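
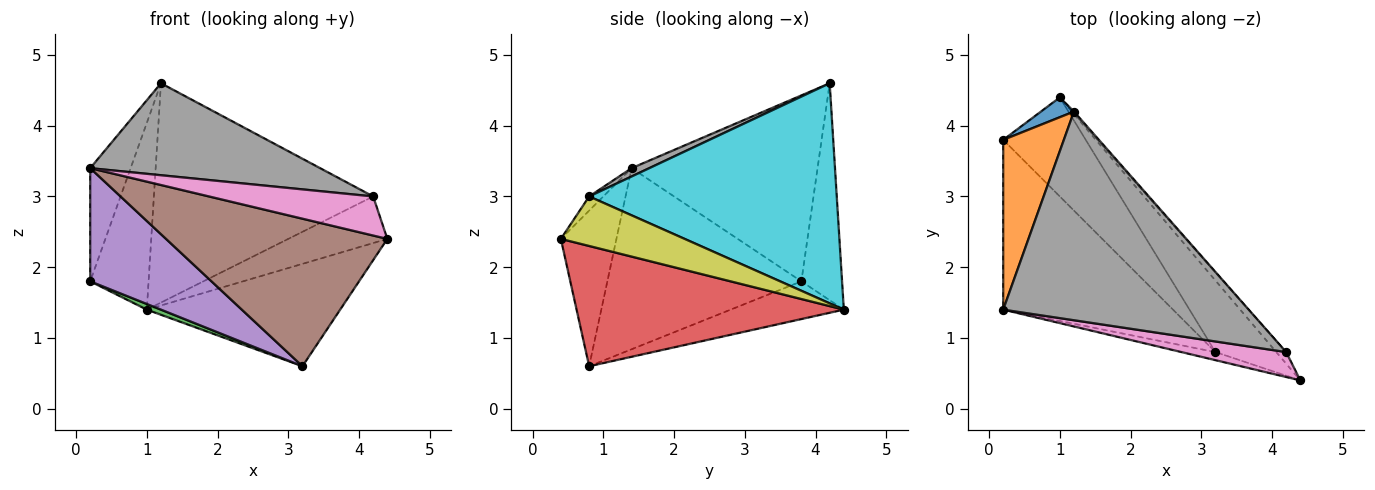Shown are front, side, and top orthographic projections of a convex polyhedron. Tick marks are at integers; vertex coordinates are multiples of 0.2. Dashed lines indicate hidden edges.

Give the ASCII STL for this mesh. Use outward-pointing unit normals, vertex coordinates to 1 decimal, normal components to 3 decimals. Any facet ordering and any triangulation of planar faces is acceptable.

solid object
 facet normal -0.570 0.817 0.087
  outer loop
   vertex 1.2 4.2 4.6
   vertex 1.0 4.4 1.4
   vertex 0.2 3.8 1.8
  endloop
 endfacet
 facet normal -0.931 0.202 0.304
  outer loop
   vertex 0.2 1.4 3.4
   vertex 1.2 4.2 4.6
   vertex 0.2 3.8 1.8
  endloop
 endfacet
 facet normal -0.415 -0.052 -0.908
  outer loop
   vertex 3.2 0.8 0.6
   vertex 0.2 3.8 1.8
   vertex 1.0 4.4 1.4
  endloop
 endfacet
 facet normal 0.750 0.542 -0.379
  outer loop
   vertex 3.2 0.8 0.6
   vertex 1.0 4.4 1.4
   vertex 4.4 0.4 2.4
  endloop
 endfacet
 facet normal -0.664 -0.415 -0.622
  outer loop
   vertex 3.2 0.8 0.6
   vertex 0.2 1.4 3.4
   vertex 0.2 3.8 1.8
  endloop
 endfacet
 facet normal -0.243 -0.969 -0.053
  outer loop
   vertex 3.2 0.8 0.6
   vertex 4.4 0.4 2.4
   vertex 0.2 1.4 3.4
  endloop
 endfacet
 facet normal -0.072 -0.841 0.536
  outer loop
   vertex 4.2 0.8 3.0
   vertex 0.2 1.4 3.4
   vertex 4.4 0.4 2.4
  endloop
 endfacet
 facet normal 0.031 -0.403 0.915
  outer loop
   vertex 4.2 0.8 3.0
   vertex 1.2 4.2 4.6
   vertex 0.2 1.4 3.4
  endloop
 endfacet
 facet normal 0.772 0.617 -0.154
  outer loop
   vertex 4.2 0.8 3.0
   vertex 4.4 0.4 2.4
   vertex 1.0 4.4 1.4
  endloop
 endfacet
 facet normal 0.749 0.663 -0.005
  outer loop
   vertex 4.2 0.8 3.0
   vertex 1.0 4.4 1.4
   vertex 1.2 4.2 4.6
  endloop
 endfacet
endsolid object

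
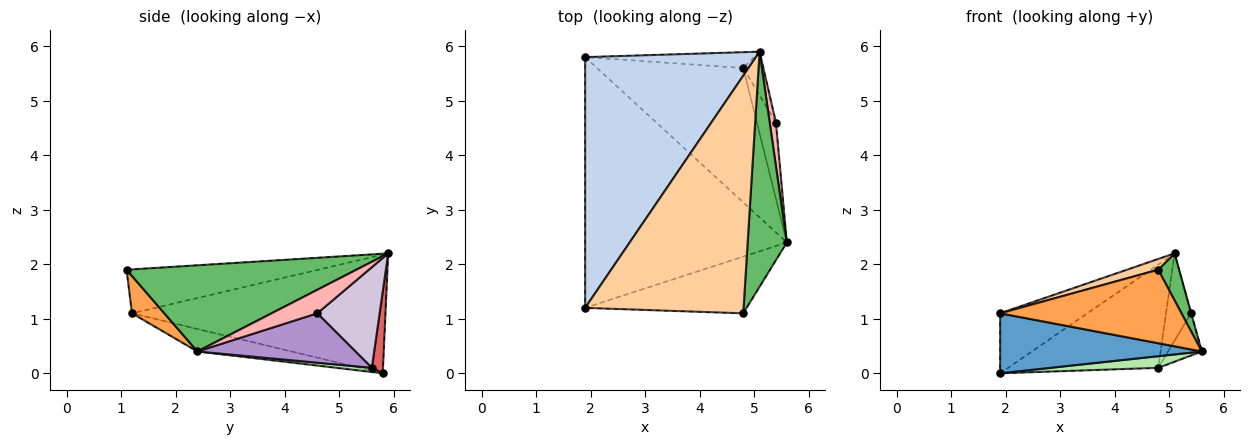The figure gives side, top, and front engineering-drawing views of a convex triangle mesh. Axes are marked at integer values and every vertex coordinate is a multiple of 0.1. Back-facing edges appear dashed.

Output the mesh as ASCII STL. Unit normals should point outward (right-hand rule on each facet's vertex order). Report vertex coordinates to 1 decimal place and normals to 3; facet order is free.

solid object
 facet normal -0.108 -0.231 -0.967
  outer loop
   vertex 1.9 5.8 0.0
   vertex 5.6 2.4 0.4
   vertex 1.9 1.2 1.1
  endloop
 endfacet
 facet normal -0.560 0.193 0.806
  outer loop
   vertex 5.1 5.9 2.2
   vertex 1.9 5.8 0.0
   vertex 1.9 1.2 1.1
  endloop
 endfacet
 facet normal 0.140 -0.784 -0.605
  outer loop
   vertex 4.8 1.1 1.9
   vertex 1.9 1.2 1.1
   vertex 5.6 2.4 0.4
  endloop
 endfacet
 facet normal -0.267 -0.043 0.963
  outer loop
   vertex 4.8 1.1 1.9
   vertex 5.1 5.9 2.2
   vertex 1.9 1.2 1.1
  endloop
 endfacet
 facet normal 0.907 -0.082 0.412
  outer loop
   vertex 4.8 1.1 1.9
   vertex 5.6 2.4 0.4
   vertex 5.1 5.9 2.2
  endloop
 endfacet
 facet normal 0.028 -0.086 -0.996
  outer loop
   vertex 4.8 5.6 0.1
   vertex 5.6 2.4 0.4
   vertex 1.9 5.8 0.0
  endloop
 endfacet
 facet normal 0.073 0.986 -0.151
  outer loop
   vertex 4.8 5.6 0.1
   vertex 1.9 5.8 0.0
   vertex 5.1 5.9 2.2
  endloop
 endfacet
 facet normal 0.967 0.006 0.256
  outer loop
   vertex 5.4 4.6 1.1
   vertex 5.1 5.9 2.2
   vertex 5.6 2.4 0.4
  endloop
 endfacet
 facet normal 0.915 0.196 -0.353
  outer loop
   vertex 5.4 4.6 1.1
   vertex 5.6 2.4 0.4
   vertex 4.8 5.6 0.1
  endloop
 endfacet
 facet normal 0.913 0.365 -0.183
  outer loop
   vertex 5.4 4.6 1.1
   vertex 4.8 5.6 0.1
   vertex 5.1 5.9 2.2
  endloop
 endfacet
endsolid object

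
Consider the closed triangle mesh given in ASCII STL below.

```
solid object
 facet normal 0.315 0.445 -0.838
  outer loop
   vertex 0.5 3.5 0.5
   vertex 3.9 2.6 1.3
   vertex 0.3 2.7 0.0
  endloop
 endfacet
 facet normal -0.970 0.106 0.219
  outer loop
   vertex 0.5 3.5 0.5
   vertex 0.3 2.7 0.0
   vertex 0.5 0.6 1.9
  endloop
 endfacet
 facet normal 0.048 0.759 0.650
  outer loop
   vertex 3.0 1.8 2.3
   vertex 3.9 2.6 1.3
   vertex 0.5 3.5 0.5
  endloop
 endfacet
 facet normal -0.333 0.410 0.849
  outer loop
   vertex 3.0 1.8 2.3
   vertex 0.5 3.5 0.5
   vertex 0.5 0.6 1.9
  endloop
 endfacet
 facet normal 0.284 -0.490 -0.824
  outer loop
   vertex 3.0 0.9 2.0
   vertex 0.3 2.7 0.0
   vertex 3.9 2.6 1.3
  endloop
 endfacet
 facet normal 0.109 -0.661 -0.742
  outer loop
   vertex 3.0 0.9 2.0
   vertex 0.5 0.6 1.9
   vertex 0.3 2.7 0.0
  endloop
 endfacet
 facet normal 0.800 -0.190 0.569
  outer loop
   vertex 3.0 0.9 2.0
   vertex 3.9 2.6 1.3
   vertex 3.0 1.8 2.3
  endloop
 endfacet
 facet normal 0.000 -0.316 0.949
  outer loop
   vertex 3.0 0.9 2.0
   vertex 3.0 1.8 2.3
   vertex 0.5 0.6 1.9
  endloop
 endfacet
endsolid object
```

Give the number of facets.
8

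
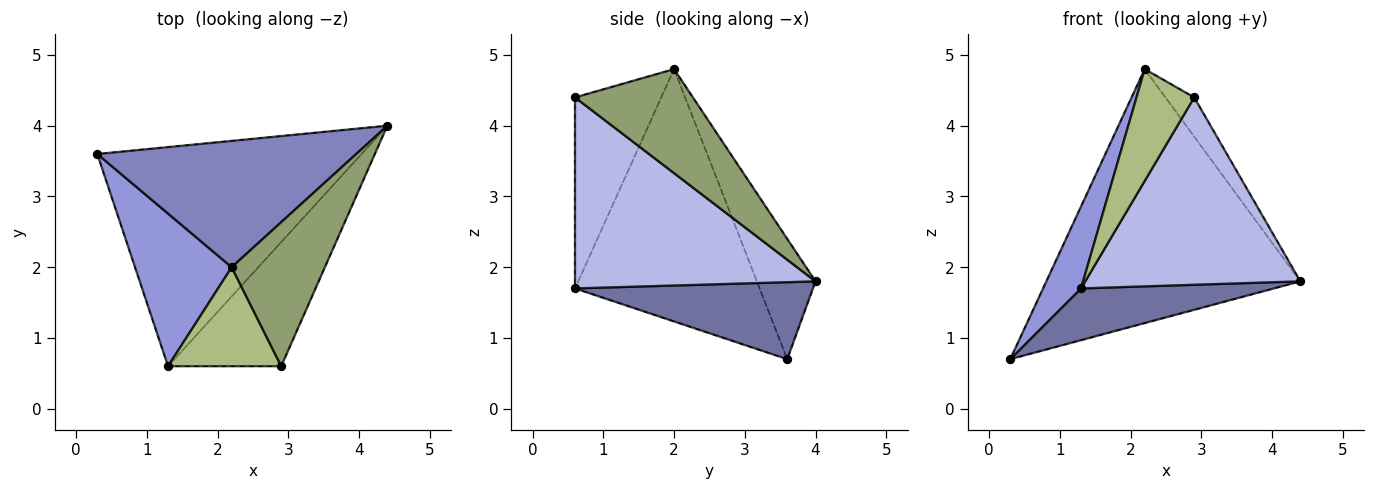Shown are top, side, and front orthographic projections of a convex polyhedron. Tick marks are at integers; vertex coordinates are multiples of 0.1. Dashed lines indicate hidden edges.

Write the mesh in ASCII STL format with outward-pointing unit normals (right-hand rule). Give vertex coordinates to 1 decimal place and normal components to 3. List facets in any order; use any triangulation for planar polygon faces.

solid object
 facet normal 0.273 -0.221 -0.936
  outer loop
   vertex 1.3 0.6 1.7
   vertex 0.3 3.6 0.7
   vertex 4.4 4.0 1.8
  endloop
 endfacet
 facet normal -0.203 0.877 0.436
  outer loop
   vertex 2.2 2.0 4.8
   vertex 4.4 4.0 1.8
   vertex 0.3 3.6 0.7
  endloop
 endfacet
 facet normal -0.917 -0.189 0.351
  outer loop
   vertex 2.2 2.0 4.8
   vertex 0.3 3.6 0.7
   vertex 1.3 0.6 1.7
  endloop
 endfacet
 facet normal 0.682 -0.610 -0.404
  outer loop
   vertex 2.9 0.6 4.4
   vertex 1.3 0.6 1.7
   vertex 4.4 4.0 1.8
  endloop
 endfacet
 facet normal 0.733 0.179 0.657
  outer loop
   vertex 2.9 0.6 4.4
   vertex 4.4 4.0 1.8
   vertex 2.2 2.0 4.8
  endloop
 endfacet
 facet normal -0.746 -0.499 0.442
  outer loop
   vertex 2.9 0.6 4.4
   vertex 2.2 2.0 4.8
   vertex 1.3 0.6 1.7
  endloop
 endfacet
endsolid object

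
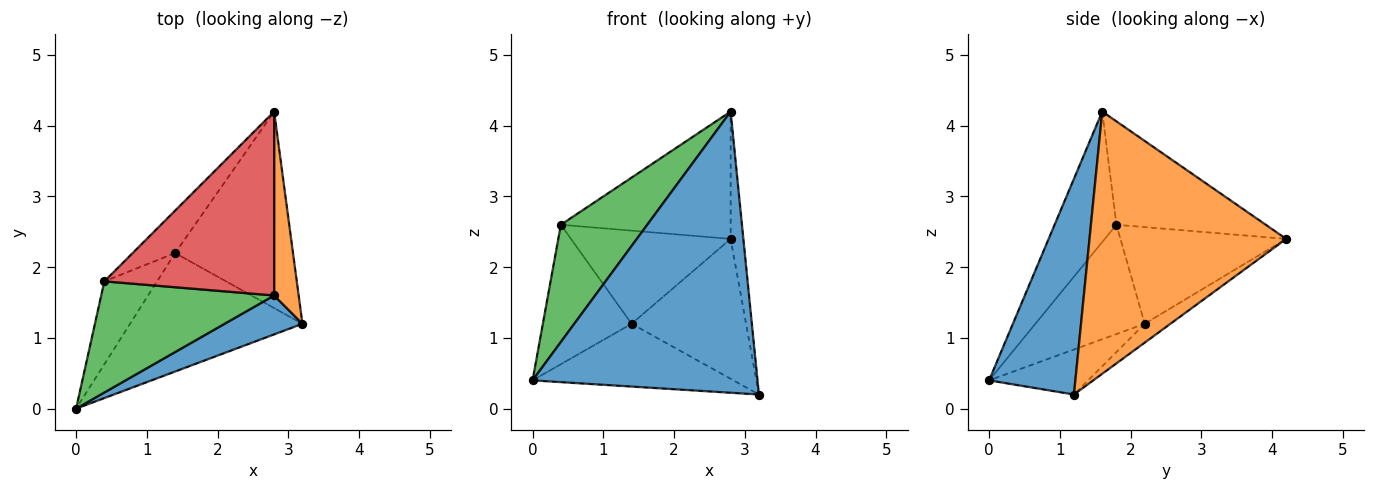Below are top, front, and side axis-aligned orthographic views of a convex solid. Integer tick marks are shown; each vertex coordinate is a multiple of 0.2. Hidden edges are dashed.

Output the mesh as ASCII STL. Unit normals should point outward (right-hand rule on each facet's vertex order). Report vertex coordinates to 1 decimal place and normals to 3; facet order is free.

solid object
 facet normal 0.355 -0.926 0.128
  outer loop
   vertex 2.8 1.6 4.2
   vertex 0.0 0.0 0.4
   vertex 3.2 1.2 0.2
  endloop
 endfacet
 facet normal 0.994 0.064 0.093
  outer loop
   vertex 2.8 1.6 4.2
   vertex 3.2 1.2 0.2
   vertex 2.8 4.2 2.4
  endloop
 endfacet
 facet normal -0.461 -0.644 0.611
  outer loop
   vertex 0.4 1.8 2.6
   vertex 0.0 0.0 0.4
   vertex 2.8 1.6 4.2
  endloop
 endfacet
 facet normal -0.448 0.509 0.735
  outer loop
   vertex 0.4 1.8 2.6
   vertex 2.8 1.6 4.2
   vertex 2.8 4.2 2.4
  endloop
 endfacet
 facet normal -0.225 0.456 -0.861
  outer loop
   vertex 1.4 2.2 1.2
   vertex 3.2 1.2 0.2
   vertex 0.0 0.0 0.4
  endloop
 endfacet
 facet normal -0.129 0.575 -0.808
  outer loop
   vertex 1.4 2.2 1.2
   vertex 2.8 4.2 2.4
   vertex 3.2 1.2 0.2
  endloop
 endfacet
 facet normal -0.727 0.590 -0.351
  outer loop
   vertex 1.4 2.2 1.2
   vertex 0.0 0.0 0.4
   vertex 0.4 1.8 2.6
  endloop
 endfacet
 facet normal -0.687 0.662 -0.301
  outer loop
   vertex 1.4 2.2 1.2
   vertex 0.4 1.8 2.6
   vertex 2.8 4.2 2.4
  endloop
 endfacet
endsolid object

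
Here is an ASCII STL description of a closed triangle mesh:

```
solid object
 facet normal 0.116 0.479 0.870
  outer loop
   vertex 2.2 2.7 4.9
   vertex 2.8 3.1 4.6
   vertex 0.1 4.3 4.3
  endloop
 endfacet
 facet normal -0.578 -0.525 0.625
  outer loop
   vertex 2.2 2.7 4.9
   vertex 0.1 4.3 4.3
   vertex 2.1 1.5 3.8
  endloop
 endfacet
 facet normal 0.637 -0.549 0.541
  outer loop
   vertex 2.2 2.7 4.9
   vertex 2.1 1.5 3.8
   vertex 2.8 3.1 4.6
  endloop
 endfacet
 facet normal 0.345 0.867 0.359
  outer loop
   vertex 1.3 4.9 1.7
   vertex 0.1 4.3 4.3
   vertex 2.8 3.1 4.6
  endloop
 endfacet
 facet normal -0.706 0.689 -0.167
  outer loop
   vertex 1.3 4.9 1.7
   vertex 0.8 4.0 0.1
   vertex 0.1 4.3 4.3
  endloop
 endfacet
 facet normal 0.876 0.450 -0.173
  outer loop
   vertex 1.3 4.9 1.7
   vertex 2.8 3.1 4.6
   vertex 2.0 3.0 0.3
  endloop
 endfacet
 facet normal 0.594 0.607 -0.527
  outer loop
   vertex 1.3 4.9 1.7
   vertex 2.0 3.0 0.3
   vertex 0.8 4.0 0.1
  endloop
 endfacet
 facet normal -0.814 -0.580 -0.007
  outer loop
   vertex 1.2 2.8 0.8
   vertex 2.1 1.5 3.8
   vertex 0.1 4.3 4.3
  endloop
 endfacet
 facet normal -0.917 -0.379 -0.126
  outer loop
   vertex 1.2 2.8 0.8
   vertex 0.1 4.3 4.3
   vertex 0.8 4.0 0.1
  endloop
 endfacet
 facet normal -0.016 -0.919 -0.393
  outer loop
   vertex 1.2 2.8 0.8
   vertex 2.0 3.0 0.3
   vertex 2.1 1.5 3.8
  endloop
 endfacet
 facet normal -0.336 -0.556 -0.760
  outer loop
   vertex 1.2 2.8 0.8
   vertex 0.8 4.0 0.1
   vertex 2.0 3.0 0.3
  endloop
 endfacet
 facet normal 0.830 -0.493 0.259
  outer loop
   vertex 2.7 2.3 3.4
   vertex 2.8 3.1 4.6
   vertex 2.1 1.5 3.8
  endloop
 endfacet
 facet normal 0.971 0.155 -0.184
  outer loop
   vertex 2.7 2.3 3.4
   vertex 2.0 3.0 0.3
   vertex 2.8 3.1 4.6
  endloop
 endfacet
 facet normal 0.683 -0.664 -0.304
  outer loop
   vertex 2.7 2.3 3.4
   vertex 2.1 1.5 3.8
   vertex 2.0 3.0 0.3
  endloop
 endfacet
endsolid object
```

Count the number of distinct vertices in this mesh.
9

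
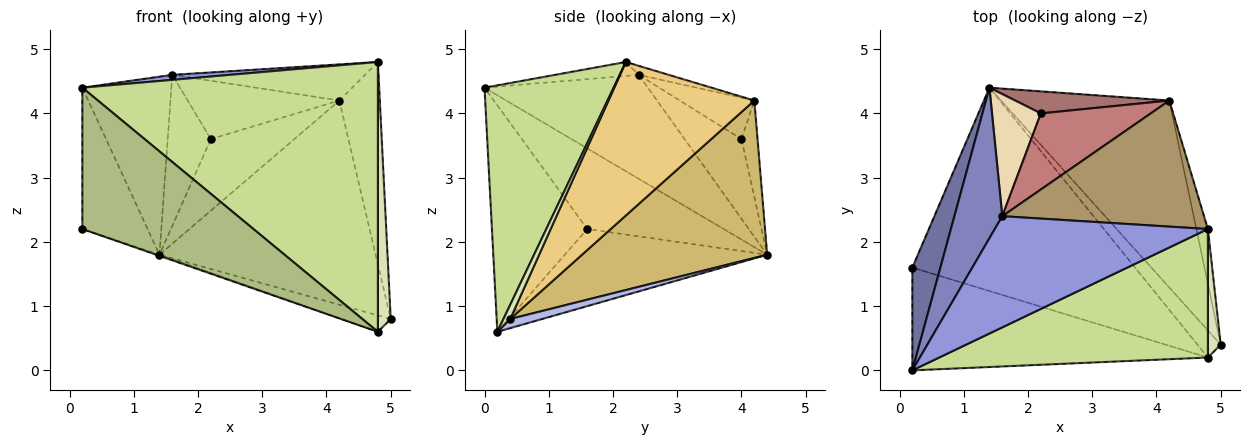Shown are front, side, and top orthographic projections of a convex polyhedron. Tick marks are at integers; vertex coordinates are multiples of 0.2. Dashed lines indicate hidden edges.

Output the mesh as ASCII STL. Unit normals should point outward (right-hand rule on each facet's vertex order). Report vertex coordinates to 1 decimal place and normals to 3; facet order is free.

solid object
 facet normal -0.861 0.412 0.299
  outer loop
   vertex 0.2 1.6 2.2
   vertex 0.2 0.0 4.4
   vertex 1.4 4.4 1.8
  endloop
 endfacet
 facet normal -0.814 0.444 0.375
  outer loop
   vertex 1.6 2.4 4.6
   vertex 1.4 4.4 1.8
   vertex 0.2 0.0 4.4
  endloop
 endfacet
 facet normal -0.065 -0.045 0.997
  outer loop
   vertex 1.6 2.4 4.6
   vertex 0.2 0.0 4.4
   vertex 4.8 2.2 4.8
  endloop
 endfacet
 facet normal 0.320 0.491 -0.811
  outer loop
   vertex 4.8 0.2 0.6
   vertex 1.4 4.4 1.8
   vertex 5.0 0.4 0.8
  endloop
 endfacet
 facet normal -0.327 0.005 -0.945
  outer loop
   vertex 4.8 0.2 0.6
   vertex 0.2 1.6 2.2
   vertex 1.4 4.4 1.8
  endloop
 endfacet
 facet normal -0.411 -0.737 -0.536
  outer loop
   vertex 4.8 0.2 0.6
   vertex 0.2 0.0 4.4
   vertex 0.2 1.6 2.2
  endloop
 endfacet
 facet normal 0.367 -0.840 0.400
  outer loop
   vertex 4.8 0.2 0.6
   vertex 4.8 2.2 4.8
   vertex 0.2 0.0 4.4
  endloop
 endfacet
 facet normal 0.428 -0.816 0.389
  outer loop
   vertex 4.8 0.2 0.6
   vertex 5.0 0.4 0.8
   vertex 4.8 2.2 4.8
  endloop
 endfacet
 facet normal -0.043 0.275 0.960
  outer loop
   vertex 4.2 4.2 4.2
   vertex 1.6 2.4 4.6
   vertex 4.8 2.2 4.8
  endloop
 endfacet
 facet normal 0.534 0.623 -0.571
  outer loop
   vertex 4.2 4.2 4.2
   vertex 5.0 0.4 0.8
   vertex 1.4 4.4 1.8
  endloop
 endfacet
 facet normal 0.961 0.267 -0.072
  outer loop
   vertex 4.2 4.2 4.2
   vertex 4.8 2.2 4.8
   vertex 5.0 0.4 0.8
  endloop
 endfacet
 facet normal -0.716 0.543 0.439
  outer loop
   vertex 2.2 4.0 3.6
   vertex 1.4 4.4 1.8
   vertex 1.6 2.4 4.6
  endloop
 endfacet
 facet normal -0.181 0.940 0.289
  outer loop
   vertex 2.2 4.0 3.6
   vertex 4.2 4.2 4.2
   vertex 1.4 4.4 1.8
  endloop
 endfacet
 facet normal -0.286 0.583 0.761
  outer loop
   vertex 2.2 4.0 3.6
   vertex 1.6 2.4 4.6
   vertex 4.2 4.2 4.2
  endloop
 endfacet
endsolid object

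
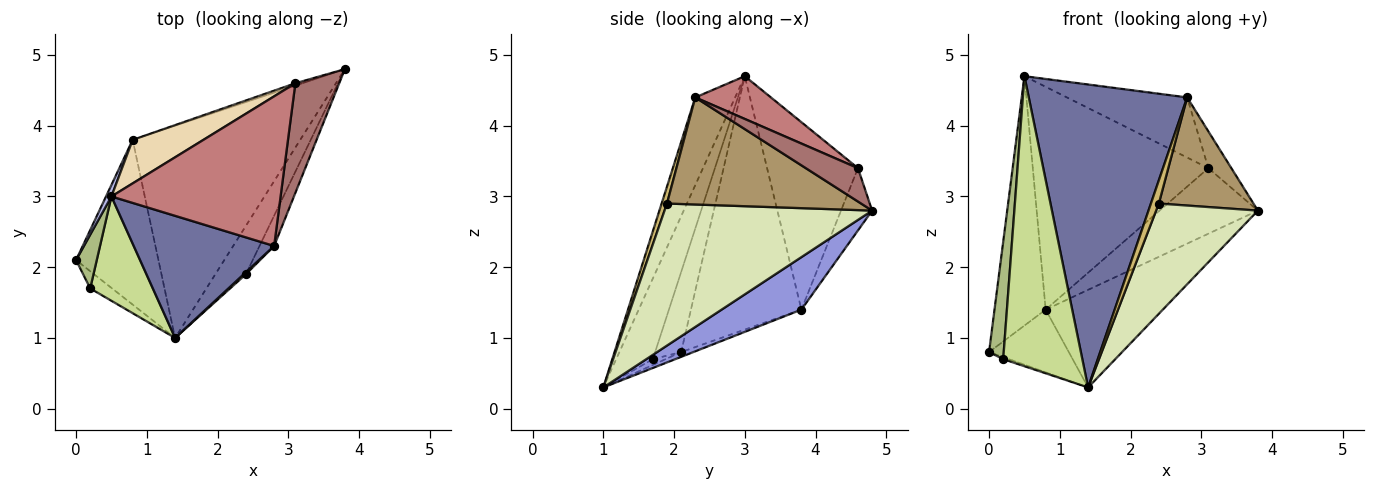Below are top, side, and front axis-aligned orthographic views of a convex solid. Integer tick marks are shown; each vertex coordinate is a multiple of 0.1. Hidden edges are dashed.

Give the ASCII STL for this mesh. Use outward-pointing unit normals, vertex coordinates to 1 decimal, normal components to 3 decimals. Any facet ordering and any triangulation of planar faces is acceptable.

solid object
 facet normal -0.227 -0.903 0.364
  outer loop
   vertex 2.8 2.3 4.4
   vertex 0.5 3.0 4.7
   vertex 1.4 1.0 0.3
  endloop
 endfacet
 facet normal -0.054 0.355 -0.933
  outer loop
   vertex 0.8 3.8 1.4
   vertex 1.4 1.0 0.3
   vertex 0.0 2.1 0.8
  endloop
 endfacet
 facet normal 0.274 0.402 -0.874
  outer loop
   vertex 0.8 3.8 1.4
   vertex 3.8 4.8 2.8
   vertex 1.4 1.0 0.3
  endloop
 endfacet
 facet normal -0.907 0.420 0.019
  outer loop
   vertex 0.8 3.8 1.4
   vertex 0.0 2.1 0.8
   vertex 0.5 3.0 4.7
  endloop
 endfacet
 facet normal -0.254 0.113 -0.961
  outer loop
   vertex 0.2 1.7 0.7
   vertex 0.0 2.1 0.8
   vertex 1.4 1.0 0.3
  endloop
 endfacet
 facet normal -0.850 -0.480 0.220
  outer loop
   vertex 0.2 1.7 0.7
   vertex 0.5 3.0 4.7
   vertex 0.0 2.1 0.8
  endloop
 endfacet
 facet normal -0.400 -0.863 0.310
  outer loop
   vertex 0.2 1.7 0.7
   vertex 1.4 1.0 0.3
   vertex 0.5 3.0 4.7
  endloop
 endfacet
 facet normal 0.882 -0.432 -0.190
  outer loop
   vertex 2.4 1.9 2.9
   vertex 1.4 1.0 0.3
   vertex 3.8 4.8 2.8
  endloop
 endfacet
 facet normal 0.892 -0.435 -0.122
  outer loop
   vertex 2.4 1.9 2.9
   vertex 3.8 4.8 2.8
   vertex 2.8 2.3 4.4
  endloop
 endfacet
 facet normal 0.557 -0.827 0.072
  outer loop
   vertex 2.4 1.9 2.9
   vertex 2.8 2.3 4.4
   vertex 1.4 1.0 0.3
  endloop
 endfacet
 facet normal -0.302 0.953 -0.034
  outer loop
   vertex 3.1 4.6 3.4
   vertex 3.8 4.8 2.8
   vertex 0.8 3.8 1.4
  endloop
 endfacet
 facet normal -0.453 0.875 0.171
  outer loop
   vertex 3.1 4.6 3.4
   vertex 0.8 3.8 1.4
   vertex 0.5 3.0 4.7
  endloop
 endfacet
 facet normal 0.585 0.258 0.769
  outer loop
   vertex 3.1 4.6 3.4
   vertex 2.8 2.3 4.4
   vertex 3.8 4.8 2.8
  endloop
 endfacet
 facet normal 0.228 0.363 0.903
  outer loop
   vertex 3.1 4.6 3.4
   vertex 0.5 3.0 4.7
   vertex 2.8 2.3 4.4
  endloop
 endfacet
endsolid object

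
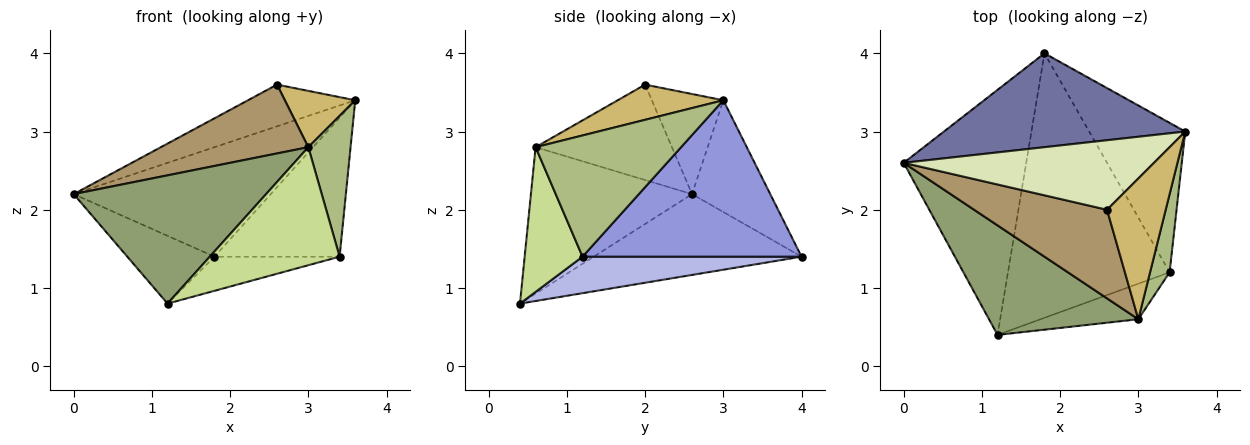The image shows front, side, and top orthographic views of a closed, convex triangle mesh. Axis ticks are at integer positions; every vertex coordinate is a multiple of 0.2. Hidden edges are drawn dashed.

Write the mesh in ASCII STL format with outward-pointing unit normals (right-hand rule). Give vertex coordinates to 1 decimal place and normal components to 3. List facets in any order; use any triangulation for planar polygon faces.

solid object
 facet normal -0.288 0.727 0.623
  outer loop
   vertex 1.8 4.0 1.4
   vertex 0.0 2.6 2.2
   vertex 3.6 3.0 3.4
  endloop
 endfacet
 facet normal -0.536 0.225 -0.813
  outer loop
   vertex 1.8 4.0 1.4
   vertex 1.2 0.4 0.8
   vertex 0.0 2.6 2.2
  endloop
 endfacet
 facet normal 0.766 0.438 -0.471
  outer loop
   vertex 3.4 1.2 1.4
   vertex 1.8 4.0 1.4
   vertex 3.6 3.0 3.4
  endloop
 endfacet
 facet normal 0.219 0.125 -0.968
  outer loop
   vertex 3.4 1.2 1.4
   vertex 1.2 0.4 0.8
   vertex 1.8 4.0 1.4
  endloop
 endfacet
 facet normal -0.537 -0.642 0.548
  outer loop
   vertex 3.0 0.6 2.8
   vertex 0.0 2.6 2.2
   vertex 1.2 0.4 0.8
  endloop
 endfacet
 facet normal 0.949 -0.276 0.153
  outer loop
   vertex 3.0 0.6 2.8
   vertex 3.4 1.2 1.4
   vertex 3.6 3.0 3.4
  endloop
 endfacet
 facet normal 0.393 -0.881 -0.265
  outer loop
   vertex 3.0 0.6 2.8
   vertex 1.2 0.4 0.8
   vertex 3.4 1.2 1.4
  endloop
 endfacet
 facet normal -0.324 0.487 0.811
  outer loop
   vertex 2.6 2.0 3.6
   vertex 3.6 3.0 3.4
   vertex 0.0 2.6 2.2
  endloop
 endfacet
 facet normal -0.493 -0.534 0.687
  outer loop
   vertex 2.6 2.0 3.6
   vertex 0.0 2.6 2.2
   vertex 3.0 0.6 2.8
  endloop
 endfacet
 facet normal 0.487 -0.324 0.811
  outer loop
   vertex 2.6 2.0 3.6
   vertex 3.0 0.6 2.8
   vertex 3.6 3.0 3.4
  endloop
 endfacet
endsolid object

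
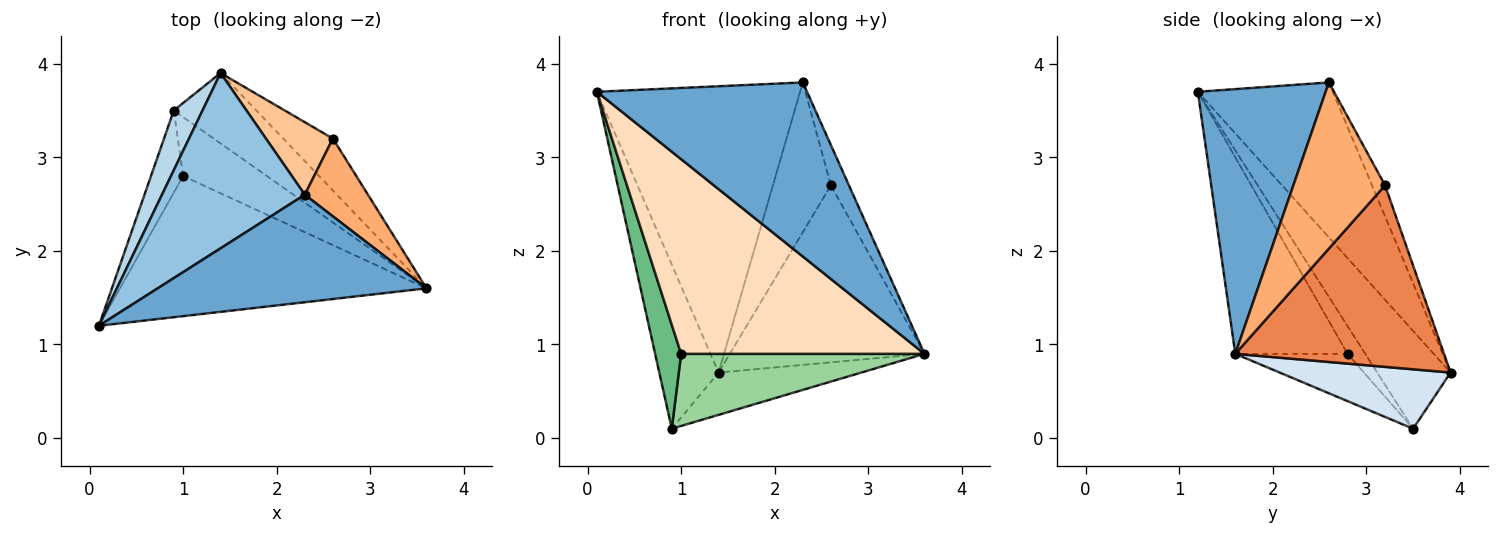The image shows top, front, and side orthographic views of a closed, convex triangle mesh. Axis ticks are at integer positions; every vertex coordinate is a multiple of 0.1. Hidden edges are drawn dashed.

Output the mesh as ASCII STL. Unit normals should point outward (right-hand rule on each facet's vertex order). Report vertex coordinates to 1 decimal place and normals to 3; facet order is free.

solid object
 facet normal 0.460 -0.756 0.467
  outer loop
   vertex 2.3 2.6 3.8
   vertex 0.1 1.2 3.7
   vertex 3.6 1.6 0.9
  endloop
 endfacet
 facet normal -0.493 0.742 0.454
  outer loop
   vertex 2.3 2.6 3.8
   vertex 1.4 3.9 0.7
   vertex 0.1 1.2 3.7
  endloop
 endfacet
 facet normal -0.758 0.613 0.223
  outer loop
   vertex 0.9 3.5 0.1
   vertex 0.1 1.2 3.7
   vertex 1.4 3.9 0.7
  endloop
 endfacet
 facet normal 0.525 0.438 -0.730
  outer loop
   vertex 0.9 3.5 0.1
   vertex 1.4 3.9 0.7
   vertex 3.6 1.6 0.9
  endloop
 endfacet
 facet normal 0.717 0.669 -0.196
  outer loop
   vertex 2.6 3.2 2.7
   vertex 3.6 1.6 0.9
   vertex 1.4 3.9 0.7
  endloop
 endfacet
 facet normal 0.919 0.181 0.350
  outer loop
   vertex 2.6 3.2 2.7
   vertex 2.3 2.6 3.8
   vertex 3.6 1.6 0.9
  endloop
 endfacet
 facet normal -0.198 0.882 0.427
  outer loop
   vertex 2.6 3.2 2.7
   vertex 1.4 3.9 0.7
   vertex 2.3 2.6 3.8
  endloop
 endfacet
 facet normal -0.351 -0.760 -0.547
  outer loop
   vertex 1.0 2.8 0.9
   vertex 3.6 1.6 0.9
   vertex 0.1 1.2 3.7
  endloop
 endfacet
 facet normal -0.471 -0.692 -0.547
  outer loop
   vertex 1.0 2.8 0.9
   vertex 0.1 1.2 3.7
   vertex 0.9 3.5 0.1
  endloop
 endfacet
 facet normal -0.337 -0.729 -0.596
  outer loop
   vertex 1.0 2.8 0.9
   vertex 0.9 3.5 0.1
   vertex 3.6 1.6 0.9
  endloop
 endfacet
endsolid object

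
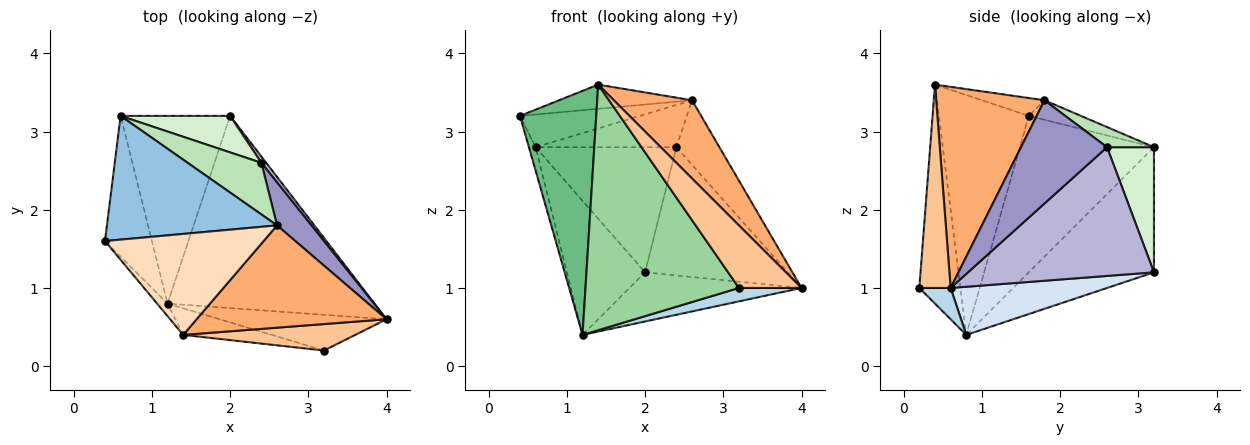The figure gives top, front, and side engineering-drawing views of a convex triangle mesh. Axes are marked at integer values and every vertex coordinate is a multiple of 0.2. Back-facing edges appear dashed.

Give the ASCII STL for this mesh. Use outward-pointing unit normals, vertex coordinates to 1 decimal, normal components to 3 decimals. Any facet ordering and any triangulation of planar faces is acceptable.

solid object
 facet normal -0.957 0.048 -0.287
  outer loop
   vertex 1.2 0.8 0.4
   vertex 0.4 1.6 3.2
   vertex 0.6 3.2 2.8
  endloop
 endfacet
 facet normal -0.110 0.254 0.961
  outer loop
   vertex 2.6 1.8 3.4
   vertex 0.6 3.2 2.8
   vertex 0.4 1.6 3.2
  endloop
 endfacet
 facet normal 0.173 -0.346 -0.922
  outer loop
   vertex 3.2 0.2 1.0
   vertex 1.2 0.8 0.4
   vertex 4.0 0.6 1.0
  endloop
 endfacet
 facet normal 0.220 0.242 -0.945
  outer loop
   vertex 2.0 3.2 1.2
   vertex 4.0 0.6 1.0
   vertex 1.2 0.8 0.4
  endloop
 endfacet
 facet normal -0.681 0.426 -0.596
  outer loop
   vertex 2.0 3.2 1.2
   vertex 1.2 0.8 0.4
   vertex 0.6 3.2 2.8
  endloop
 endfacet
 facet normal 0.644 -0.465 0.608
  outer loop
   vertex 1.4 0.4 3.6
   vertex 4.0 0.6 1.0
   vertex 2.6 1.8 3.4
  endloop
 endfacet
 facet normal 0.418 -0.837 0.354
  outer loop
   vertex 1.4 0.4 3.6
   vertex 3.2 0.2 1.0
   vertex 4.0 0.6 1.0
  endloop
 endfacet
 facet normal -0.109 0.231 0.967
  outer loop
   vertex 1.4 0.4 3.6
   vertex 2.6 1.8 3.4
   vertex 0.4 1.6 3.2
  endloop
 endfacet
 facet normal -0.762 -0.646 -0.033
  outer loop
   vertex 1.4 0.4 3.6
   vertex 0.4 1.6 3.2
   vertex 1.2 0.8 0.4
  endloop
 endfacet
 facet normal -0.257 -0.961 -0.104
  outer loop
   vertex 1.4 0.4 3.6
   vertex 1.2 0.8 0.4
   vertex 3.2 0.2 1.0
  endloop
 endfacet
 facet normal 0.207 0.620 0.757
  outer loop
   vertex 2.4 2.6 2.8
   vertex 0.6 3.2 2.8
   vertex 2.6 1.8 3.4
  endloop
 endfacet
 facet normal 0.305 0.914 0.267
  outer loop
   vertex 2.4 2.6 2.8
   vertex 2.0 3.2 1.2
   vertex 0.6 3.2 2.8
  endloop
 endfacet
 facet normal 0.857 0.429 0.286
  outer loop
   vertex 2.4 2.6 2.8
   vertex 2.6 1.8 3.4
   vertex 4.0 0.6 1.0
  endloop
 endfacet
 facet normal 0.793 0.608 0.030
  outer loop
   vertex 2.4 2.6 2.8
   vertex 4.0 0.6 1.0
   vertex 2.0 3.2 1.2
  endloop
 endfacet
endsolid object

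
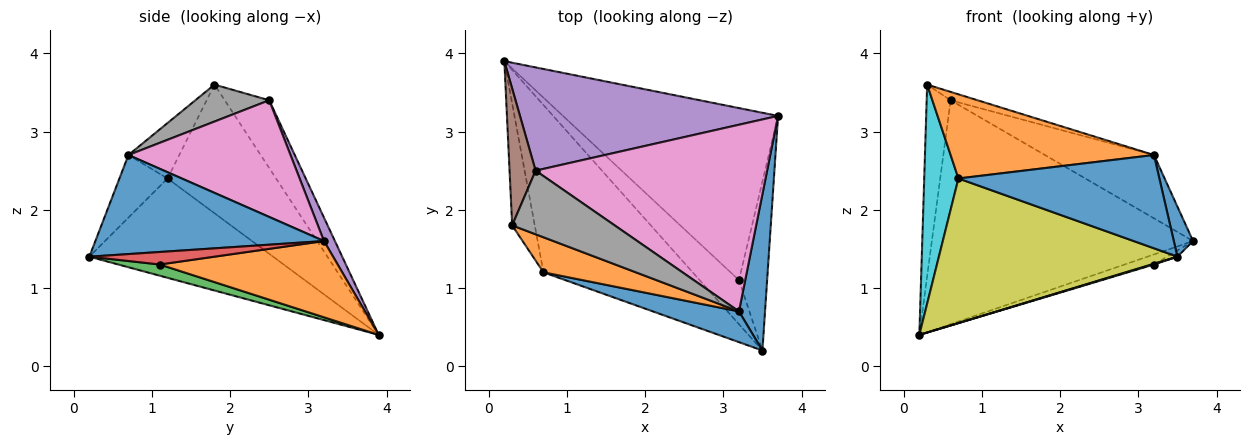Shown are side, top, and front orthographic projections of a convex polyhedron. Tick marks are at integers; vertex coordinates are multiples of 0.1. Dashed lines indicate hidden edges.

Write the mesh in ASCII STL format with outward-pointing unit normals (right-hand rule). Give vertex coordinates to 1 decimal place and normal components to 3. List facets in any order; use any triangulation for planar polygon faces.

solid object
 facet normal 0.964 -0.081 0.254
  outer loop
   vertex 3.2 0.7 2.7
   vertex 3.5 0.2 1.4
   vertex 3.7 3.2 1.6
  endloop
 endfacet
 facet normal 0.334 0.055 -0.941
  outer loop
   vertex 3.2 1.1 1.3
   vertex 0.2 3.9 0.4
   vertex 3.7 3.2 1.6
  endloop
 endfacet
 facet normal 0.274 -0.016 -0.962
  outer loop
   vertex 3.2 1.1 1.3
   vertex 3.5 0.2 1.4
   vertex 0.2 3.9 0.4
  endloop
 endfacet
 facet normal 0.406 0.034 -0.913
  outer loop
   vertex 3.2 1.1 1.3
   vertex 3.7 3.2 1.6
   vertex 3.5 0.2 1.4
  endloop
 endfacet
 facet normal 0.038 0.907 0.418
  outer loop
   vertex 0.6 2.5 3.4
   vertex 3.7 3.2 1.6
   vertex 0.2 3.9 0.4
  endloop
 endfacet
 facet normal -0.834 0.449 0.321
  outer loop
   vertex 0.6 2.5 3.4
   vertex 0.2 3.9 0.4
   vertex 0.3 1.8 3.6
  endloop
 endfacet
 facet normal 0.431 0.290 0.855
  outer loop
   vertex 0.6 2.5 3.4
   vertex 3.2 0.7 2.7
   vertex 3.7 3.2 1.6
  endloop
 endfacet
 facet normal 0.336 0.123 0.934
  outer loop
   vertex 0.6 2.5 3.4
   vertex 0.3 1.8 3.6
   vertex 3.2 0.7 2.7
  endloop
 endfacet
 facet normal -0.450 -0.584 -0.676
  outer loop
   vertex 0.7 1.2 2.4
   vertex 0.2 3.9 0.4
   vertex 3.5 0.2 1.4
  endloop
 endfacet
 facet normal -0.941 -0.297 -0.165
  outer loop
   vertex 0.7 1.2 2.4
   vertex 0.3 1.8 3.6
   vertex 0.2 3.9 0.4
  endloop
 endfacet
 facet normal -0.222 -0.926 0.305
  outer loop
   vertex 0.7 1.2 2.4
   vertex 3.5 0.2 1.4
   vertex 3.2 0.7 2.7
  endloop
 endfacet
 facet normal -0.225 -0.899 0.375
  outer loop
   vertex 0.7 1.2 2.4
   vertex 3.2 0.7 2.7
   vertex 0.3 1.8 3.6
  endloop
 endfacet
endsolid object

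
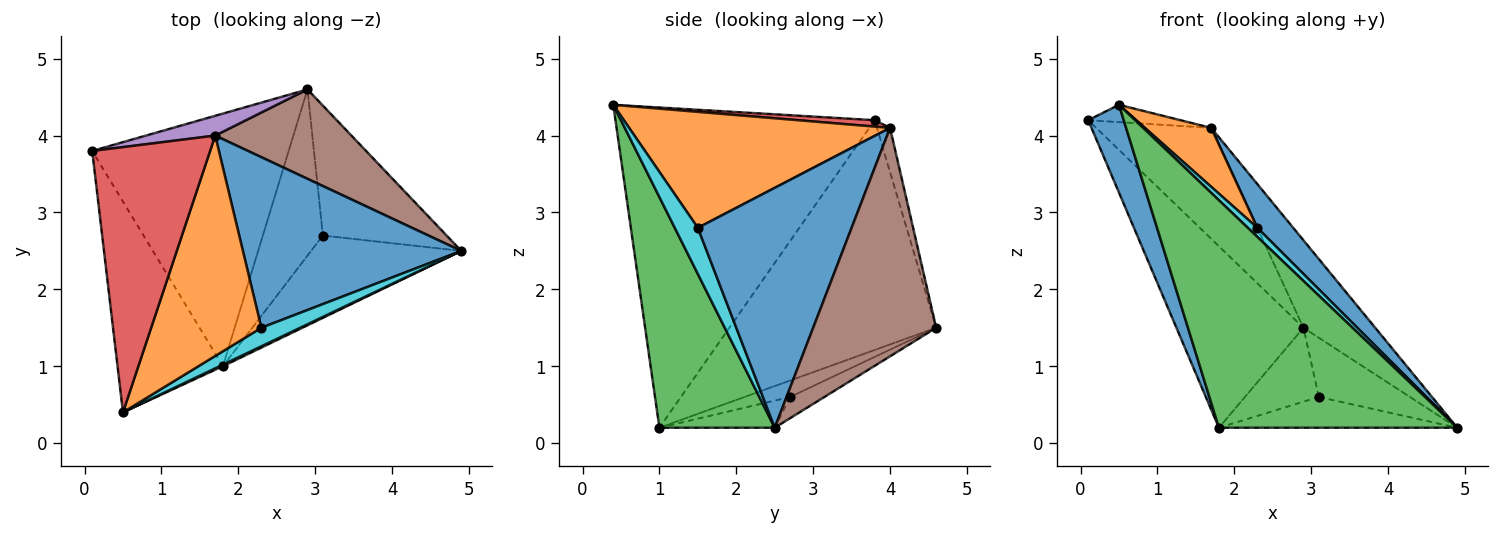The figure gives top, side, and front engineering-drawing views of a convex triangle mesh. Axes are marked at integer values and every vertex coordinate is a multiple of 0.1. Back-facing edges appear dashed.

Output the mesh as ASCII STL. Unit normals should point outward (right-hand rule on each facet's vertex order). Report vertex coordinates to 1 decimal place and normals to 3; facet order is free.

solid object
 facet normal -0.942 -0.129 -0.310
  outer loop
   vertex 1.8 1.0 0.2
   vertex 0.5 0.4 4.4
   vertex 0.1 3.8 4.2
  endloop
 endfacet
 facet normal -0.689 0.423 -0.589
  outer loop
   vertex 1.8 1.0 0.2
   vertex 0.1 3.8 4.2
   vertex 2.9 4.6 1.5
  endloop
 endfacet
 facet normal 0.436 -0.900 0.006
  outer loop
   vertex 1.8 1.0 0.2
   vertex 4.9 2.5 0.2
   vertex 0.5 0.4 4.4
  endloop
 endfacet
 facet normal 0.054 0.065 0.996
  outer loop
   vertex 1.7 4.0 4.1
   vertex 0.1 3.8 4.2
   vertex 0.5 0.4 4.4
  endloop
 endfacet
 facet normal -0.111 0.978 0.174
  outer loop
   vertex 1.7 4.0 4.1
   vertex 2.9 4.6 1.5
   vertex 0.1 3.8 4.2
  endloop
 endfacet
 facet normal 0.768 0.448 0.458
  outer loop
   vertex 1.7 4.0 4.1
   vertex 4.9 2.5 0.2
   vertex 2.9 4.6 1.5
  endloop
 endfacet
 facet normal -0.154 0.410 -0.899
  outer loop
   vertex 3.1 2.7 0.6
   vertex 2.9 4.6 1.5
   vertex 4.9 2.5 0.2
  endloop
 endfacet
 facet normal -0.167 0.345 -0.924
  outer loop
   vertex 3.1 2.7 0.6
   vertex 4.9 2.5 0.2
   vertex 1.8 1.0 0.2
  endloop
 endfacet
 facet normal -0.243 0.394 -0.886
  outer loop
   vertex 3.1 2.7 0.6
   vertex 1.8 1.0 0.2
   vertex 2.9 4.6 1.5
  endloop
 endfacet
 facet normal 0.730 -0.301 0.614
  outer loop
   vertex 2.3 1.5 2.8
   vertex 0.5 0.4 4.4
   vertex 4.9 2.5 0.2
  endloop
 endfacet
 facet normal 0.729 -0.170 0.663
  outer loop
   vertex 2.3 1.5 2.8
   vertex 4.9 2.5 0.2
   vertex 1.7 4.0 4.1
  endloop
 endfacet
 facet normal 0.713 -0.181 0.677
  outer loop
   vertex 2.3 1.5 2.8
   vertex 1.7 4.0 4.1
   vertex 0.5 0.4 4.4
  endloop
 endfacet
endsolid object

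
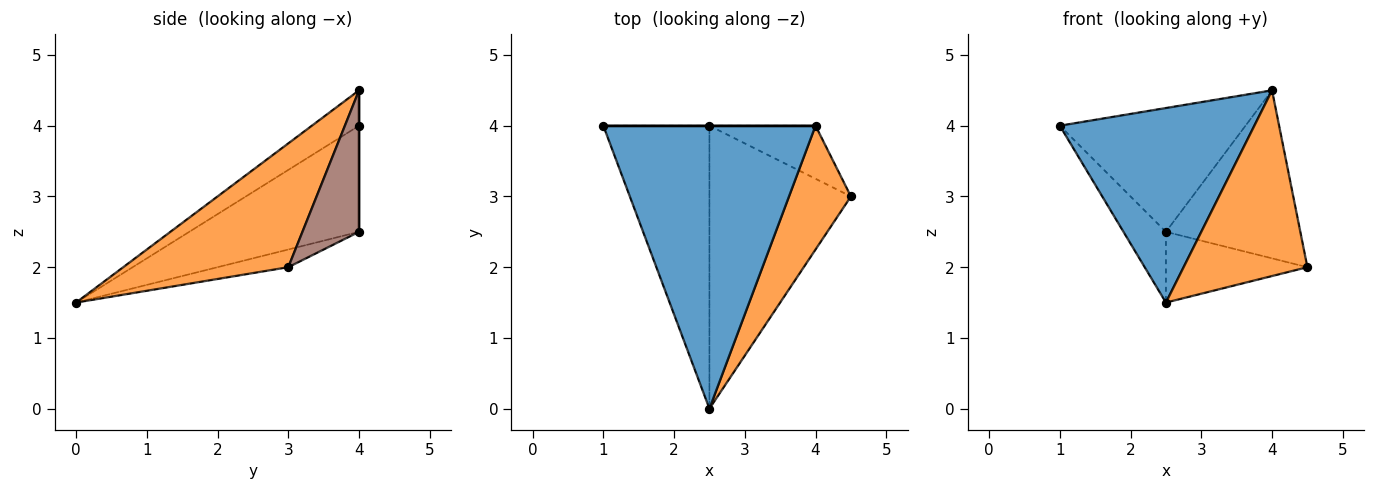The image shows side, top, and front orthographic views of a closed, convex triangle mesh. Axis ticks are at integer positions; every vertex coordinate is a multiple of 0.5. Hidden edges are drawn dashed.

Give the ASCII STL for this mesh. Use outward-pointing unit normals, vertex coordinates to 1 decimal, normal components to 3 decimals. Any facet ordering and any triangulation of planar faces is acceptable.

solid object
 facet normal -0.136 -0.561 0.816
  outer loop
   vertex 4.0 4.0 4.5
   vertex 1.0 4.0 4.0
   vertex 2.5 0.0 1.5
  endloop
 endfacet
 facet normal 0.743 -0.557 0.371
  outer loop
   vertex 4.0 4.0 4.5
   vertex 2.5 0.0 1.5
   vertex 4.5 3.0 2.0
  endloop
 endfacet
 facet normal -0.696 0.174 -0.696
  outer loop
   vertex 2.5 4.0 2.5
   vertex 2.5 0.0 1.5
   vertex 1.0 4.0 4.0
  endloop
 endfacet
 facet normal -0.120 0.241 -0.963
  outer loop
   vertex 2.5 4.0 2.5
   vertex 4.5 3.0 2.0
   vertex 2.5 0.0 1.5
  endloop
 endfacet
 facet normal 0.000 1.000 0.000
  outer loop
   vertex 2.5 4.0 2.5
   vertex 1.0 4.0 4.0
   vertex 4.0 4.0 4.5
  endloop
 endfacet
 facet normal 0.373 0.885 -0.279
  outer loop
   vertex 2.5 4.0 2.5
   vertex 4.0 4.0 4.5
   vertex 4.5 3.0 2.0
  endloop
 endfacet
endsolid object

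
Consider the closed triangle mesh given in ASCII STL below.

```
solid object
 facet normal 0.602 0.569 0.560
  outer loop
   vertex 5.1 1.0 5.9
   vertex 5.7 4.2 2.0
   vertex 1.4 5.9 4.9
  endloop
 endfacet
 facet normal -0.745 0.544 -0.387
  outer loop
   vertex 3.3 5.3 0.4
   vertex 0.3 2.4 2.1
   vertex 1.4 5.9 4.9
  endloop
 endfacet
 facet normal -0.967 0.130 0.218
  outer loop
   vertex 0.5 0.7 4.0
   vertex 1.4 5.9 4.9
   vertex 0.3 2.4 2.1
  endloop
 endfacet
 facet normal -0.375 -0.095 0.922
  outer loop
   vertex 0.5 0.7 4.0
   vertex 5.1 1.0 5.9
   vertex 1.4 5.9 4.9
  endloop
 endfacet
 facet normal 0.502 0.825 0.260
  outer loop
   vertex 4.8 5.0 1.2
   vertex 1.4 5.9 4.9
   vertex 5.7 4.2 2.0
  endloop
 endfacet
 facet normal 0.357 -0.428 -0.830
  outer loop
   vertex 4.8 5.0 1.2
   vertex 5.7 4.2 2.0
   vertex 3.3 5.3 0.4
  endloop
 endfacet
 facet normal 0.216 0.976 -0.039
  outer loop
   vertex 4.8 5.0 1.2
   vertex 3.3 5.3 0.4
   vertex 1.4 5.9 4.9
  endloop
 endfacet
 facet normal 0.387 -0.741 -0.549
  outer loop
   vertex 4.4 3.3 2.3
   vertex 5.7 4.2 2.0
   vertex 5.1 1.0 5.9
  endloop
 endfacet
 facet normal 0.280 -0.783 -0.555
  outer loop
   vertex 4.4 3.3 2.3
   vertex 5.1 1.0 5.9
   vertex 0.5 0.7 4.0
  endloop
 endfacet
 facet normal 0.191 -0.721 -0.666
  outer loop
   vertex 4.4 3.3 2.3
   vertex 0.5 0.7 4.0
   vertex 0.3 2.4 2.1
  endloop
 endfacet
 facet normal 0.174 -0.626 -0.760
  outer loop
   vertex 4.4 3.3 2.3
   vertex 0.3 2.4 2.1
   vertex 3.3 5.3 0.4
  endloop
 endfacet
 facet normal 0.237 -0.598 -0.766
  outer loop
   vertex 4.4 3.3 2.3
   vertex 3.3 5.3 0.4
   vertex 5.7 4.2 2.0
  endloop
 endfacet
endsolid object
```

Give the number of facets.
12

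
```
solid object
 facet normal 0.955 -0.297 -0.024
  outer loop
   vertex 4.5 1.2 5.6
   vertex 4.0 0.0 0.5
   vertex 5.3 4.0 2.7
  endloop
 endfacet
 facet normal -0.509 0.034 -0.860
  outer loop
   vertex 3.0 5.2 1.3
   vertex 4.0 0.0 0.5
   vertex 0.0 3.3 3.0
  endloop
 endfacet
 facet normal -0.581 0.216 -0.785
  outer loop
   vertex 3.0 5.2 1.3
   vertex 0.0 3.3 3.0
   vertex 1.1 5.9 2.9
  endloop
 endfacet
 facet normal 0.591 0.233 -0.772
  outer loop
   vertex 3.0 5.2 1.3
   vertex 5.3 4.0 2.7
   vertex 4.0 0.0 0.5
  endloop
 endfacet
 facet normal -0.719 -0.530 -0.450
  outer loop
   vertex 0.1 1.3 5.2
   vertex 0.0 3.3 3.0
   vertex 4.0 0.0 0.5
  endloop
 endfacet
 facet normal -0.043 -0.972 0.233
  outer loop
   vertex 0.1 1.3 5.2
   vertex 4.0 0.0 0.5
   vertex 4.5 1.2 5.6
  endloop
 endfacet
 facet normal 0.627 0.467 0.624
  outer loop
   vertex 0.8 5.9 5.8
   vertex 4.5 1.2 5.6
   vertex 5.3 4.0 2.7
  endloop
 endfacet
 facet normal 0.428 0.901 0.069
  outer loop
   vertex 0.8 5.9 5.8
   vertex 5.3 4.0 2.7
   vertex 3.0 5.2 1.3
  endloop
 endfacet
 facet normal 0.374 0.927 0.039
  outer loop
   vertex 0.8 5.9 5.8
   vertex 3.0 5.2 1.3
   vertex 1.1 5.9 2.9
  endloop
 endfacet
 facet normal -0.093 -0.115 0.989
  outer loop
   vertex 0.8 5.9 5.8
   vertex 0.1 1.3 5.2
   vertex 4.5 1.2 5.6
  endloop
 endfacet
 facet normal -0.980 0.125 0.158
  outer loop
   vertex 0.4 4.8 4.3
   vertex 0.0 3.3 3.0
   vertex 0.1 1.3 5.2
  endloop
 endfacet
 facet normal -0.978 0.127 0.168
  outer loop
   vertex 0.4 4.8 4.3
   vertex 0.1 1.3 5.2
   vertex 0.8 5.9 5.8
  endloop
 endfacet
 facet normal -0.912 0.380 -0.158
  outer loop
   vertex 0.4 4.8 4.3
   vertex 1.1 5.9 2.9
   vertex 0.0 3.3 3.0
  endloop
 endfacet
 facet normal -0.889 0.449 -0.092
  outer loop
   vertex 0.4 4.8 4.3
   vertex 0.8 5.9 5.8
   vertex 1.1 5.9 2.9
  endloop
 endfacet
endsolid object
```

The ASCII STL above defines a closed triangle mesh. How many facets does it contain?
14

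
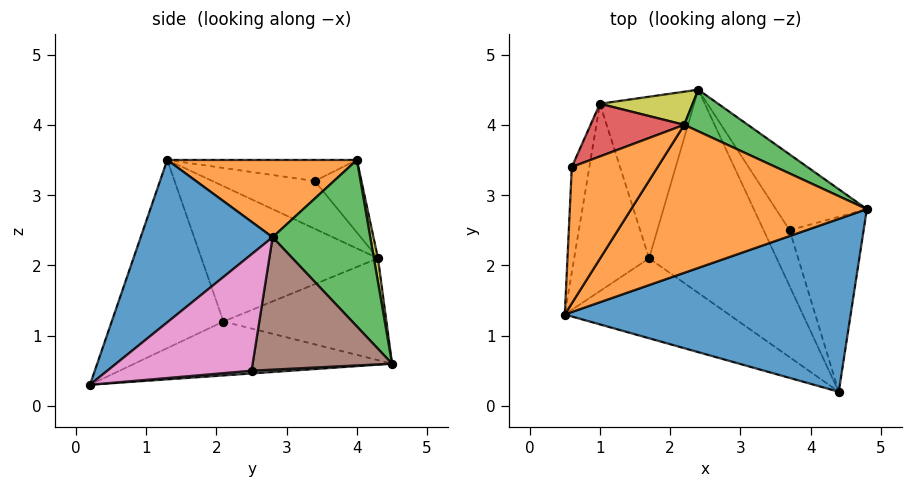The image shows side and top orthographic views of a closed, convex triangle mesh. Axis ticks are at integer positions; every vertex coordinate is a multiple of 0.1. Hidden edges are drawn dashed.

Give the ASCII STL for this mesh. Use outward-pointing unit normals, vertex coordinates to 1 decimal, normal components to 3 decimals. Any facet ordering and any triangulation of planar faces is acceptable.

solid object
 facet normal 0.390 -0.614 0.686
  outer loop
   vertex 4.4 0.2 0.3
   vertex 4.8 2.8 2.4
   vertex 0.5 1.3 3.5
  endloop
 endfacet
 facet normal 0.306 -0.192 0.932
  outer loop
   vertex 2.2 4.0 3.5
   vertex 0.5 1.3 3.5
   vertex 4.8 2.8 2.4
  endloop
 endfacet
 facet normal 0.474 0.862 0.181
  outer loop
   vertex 2.2 4.0 3.5
   vertex 4.8 2.8 2.4
   vertex 2.4 4.5 0.6
  endloop
 endfacet
 facet normal -0.600 -0.605 -0.523
  outer loop
   vertex 1.7 2.1 1.2
   vertex 4.4 0.2 0.3
   vertex 0.5 1.3 3.5
  endloop
 endfacet
 facet normal -0.387 -0.116 -0.915
  outer loop
   vertex 1.7 2.1 1.2
   vertex 2.4 4.5 0.6
   vertex 4.4 0.2 0.3
  endloop
 endfacet
 facet normal 0.718 0.491 -0.493
  outer loop
   vertex 3.7 2.5 0.5
   vertex 2.4 4.5 0.6
   vertex 4.8 2.8 2.4
  endloop
 endfacet
 facet normal 0.808 0.290 -0.513
  outer loop
   vertex 3.7 2.5 0.5
   vertex 4.8 2.8 2.4
   vertex 4.4 0.2 0.3
  endloop
 endfacet
 facet normal 0.106 0.118 -0.987
  outer loop
   vertex 3.7 2.5 0.5
   vertex 4.4 0.2 0.3
   vertex 2.4 4.5 0.6
  endloop
 endfacet
 facet normal 0.044 0.984 0.173
  outer loop
   vertex 1.0 4.3 2.1
   vertex 2.2 4.0 3.5
   vertex 2.4 4.5 0.6
  endloop
 endfacet
 facet normal -0.872 -0.080 -0.483
  outer loop
   vertex 1.0 4.3 2.1
   vertex 1.7 2.1 1.2
   vertex 0.5 1.3 3.5
  endloop
 endfacet
 facet normal -0.733 0.044 -0.678
  outer loop
   vertex 1.0 4.3 2.1
   vertex 2.4 4.5 0.6
   vertex 1.7 2.1 1.2
  endloop
 endfacet
 facet normal -0.236 0.148 0.960
  outer loop
   vertex 0.6 3.4 3.2
   vertex 0.5 1.3 3.5
   vertex 2.2 4.0 3.5
  endloop
 endfacet
 facet normal -0.939 -0.005 -0.345
  outer loop
   vertex 0.6 3.4 3.2
   vertex 1.0 4.3 2.1
   vertex 0.5 1.3 3.5
  endloop
 endfacet
 facet normal -0.385 0.778 0.497
  outer loop
   vertex 0.6 3.4 3.2
   vertex 2.2 4.0 3.5
   vertex 1.0 4.3 2.1
  endloop
 endfacet
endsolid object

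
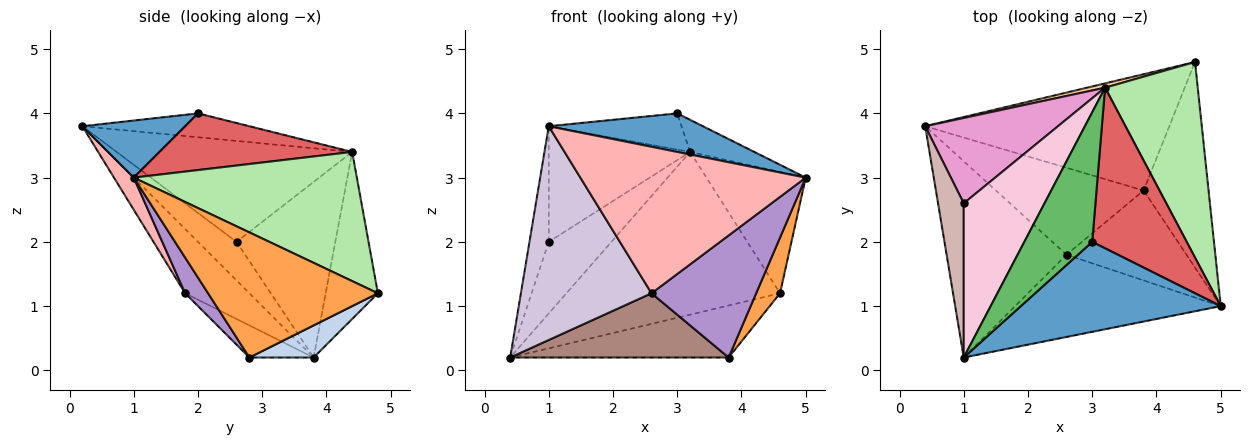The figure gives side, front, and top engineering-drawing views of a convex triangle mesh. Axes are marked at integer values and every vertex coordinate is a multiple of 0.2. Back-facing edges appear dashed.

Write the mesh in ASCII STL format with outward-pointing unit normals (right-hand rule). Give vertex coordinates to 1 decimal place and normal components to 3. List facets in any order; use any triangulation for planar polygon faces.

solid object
 facet normal 0.254 -0.381 0.889
  outer loop
   vertex 1.0 0.2 3.8
   vertex 5.0 1.0 3.0
   vertex 3.0 2.0 4.0
  endloop
 endfacet
 facet normal 0.119 0.405 -0.906
  outer loop
   vertex 3.8 2.8 0.2
   vertex 0.4 3.8 0.2
   vertex 4.6 4.8 1.2
  endloop
 endfacet
 facet normal 0.881 -0.124 -0.457
  outer loop
   vertex 3.8 2.8 0.2
   vertex 4.6 4.8 1.2
   vertex 5.0 1.0 3.0
  endloop
 endfacet
 facet normal -0.237 0.971 0.026
  outer loop
   vertex 3.2 4.4 3.4
   vertex 4.6 4.8 1.2
   vertex 0.4 3.8 0.2
  endloop
 endfacet
 facet normal -0.321 0.255 0.912
  outer loop
   vertex 3.2 4.4 3.4
   vertex 1.0 0.2 3.8
   vertex 3.0 2.0 4.0
  endloop
 endfacet
 facet normal 0.764 0.340 0.548
  outer loop
   vertex 3.2 4.4 3.4
   vertex 5.0 1.0 3.0
   vertex 4.6 4.8 1.2
  endloop
 endfacet
 facet normal 0.507 0.169 0.845
  outer loop
   vertex 3.2 4.4 3.4
   vertex 3.0 2.0 4.0
   vertex 5.0 1.0 3.0
  endloop
 endfacet
 facet normal 0.076 -0.869 -0.488
  outer loop
   vertex 2.6 1.8 1.2
   vertex 5.0 1.0 3.0
   vertex 1.0 0.2 3.8
  endloop
 endfacet
 facet normal 0.174 -0.793 -0.584
  outer loop
   vertex 2.6 1.8 1.2
   vertex 3.8 2.8 0.2
   vertex 5.0 1.0 3.0
  endloop
 endfacet
 facet normal -0.341 -0.693 -0.636
  outer loop
   vertex 2.6 1.8 1.2
   vertex 1.0 0.2 3.8
   vertex 0.4 3.8 0.2
  endloop
 endfacet
 facet normal -0.172 -0.586 -0.792
  outer loop
   vertex 2.6 1.8 1.2
   vertex 0.4 3.8 0.2
   vertex 3.8 2.8 0.2
  endloop
 endfacet
 facet normal -0.768 0.384 0.512
  outer loop
   vertex 1.0 2.6 2.0
   vertex 0.4 3.8 0.2
   vertex 1.0 0.2 3.8
  endloop
 endfacet
 facet normal -0.712 0.451 0.538
  outer loop
   vertex 1.0 2.6 2.0
   vertex 3.2 4.4 3.4
   vertex 0.4 3.8 0.2
  endloop
 endfacet
 facet normal -0.707 0.424 0.566
  outer loop
   vertex 1.0 2.6 2.0
   vertex 1.0 0.2 3.8
   vertex 3.2 4.4 3.4
  endloop
 endfacet
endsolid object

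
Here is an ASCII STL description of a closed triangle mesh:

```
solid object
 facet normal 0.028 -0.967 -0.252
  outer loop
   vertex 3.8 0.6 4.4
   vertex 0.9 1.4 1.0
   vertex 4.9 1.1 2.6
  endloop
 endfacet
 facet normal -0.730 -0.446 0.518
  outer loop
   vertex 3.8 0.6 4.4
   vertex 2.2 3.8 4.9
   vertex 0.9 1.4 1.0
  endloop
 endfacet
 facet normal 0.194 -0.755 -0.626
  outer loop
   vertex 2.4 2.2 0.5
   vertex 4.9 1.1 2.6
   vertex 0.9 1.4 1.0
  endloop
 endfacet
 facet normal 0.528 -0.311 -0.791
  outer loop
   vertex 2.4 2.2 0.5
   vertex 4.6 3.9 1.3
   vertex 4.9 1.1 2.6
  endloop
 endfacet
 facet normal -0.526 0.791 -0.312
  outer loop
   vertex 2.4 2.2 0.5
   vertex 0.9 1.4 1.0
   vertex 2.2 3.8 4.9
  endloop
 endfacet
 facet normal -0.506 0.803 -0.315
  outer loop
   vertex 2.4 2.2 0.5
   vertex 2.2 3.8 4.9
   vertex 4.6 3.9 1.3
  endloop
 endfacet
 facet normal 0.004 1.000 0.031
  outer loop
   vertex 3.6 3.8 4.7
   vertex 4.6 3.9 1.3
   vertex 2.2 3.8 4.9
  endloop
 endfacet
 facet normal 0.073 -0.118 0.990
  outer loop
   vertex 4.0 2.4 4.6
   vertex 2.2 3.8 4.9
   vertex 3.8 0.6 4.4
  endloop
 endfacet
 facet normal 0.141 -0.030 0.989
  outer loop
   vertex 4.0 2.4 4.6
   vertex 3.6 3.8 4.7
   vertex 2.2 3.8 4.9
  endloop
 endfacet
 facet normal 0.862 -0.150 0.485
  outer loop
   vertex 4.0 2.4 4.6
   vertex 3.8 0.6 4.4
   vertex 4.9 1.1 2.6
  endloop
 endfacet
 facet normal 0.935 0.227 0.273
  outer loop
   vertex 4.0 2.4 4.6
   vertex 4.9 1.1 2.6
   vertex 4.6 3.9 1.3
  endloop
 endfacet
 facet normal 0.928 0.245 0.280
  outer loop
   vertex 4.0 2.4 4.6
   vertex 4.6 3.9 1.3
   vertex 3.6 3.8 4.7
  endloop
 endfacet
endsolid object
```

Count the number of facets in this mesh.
12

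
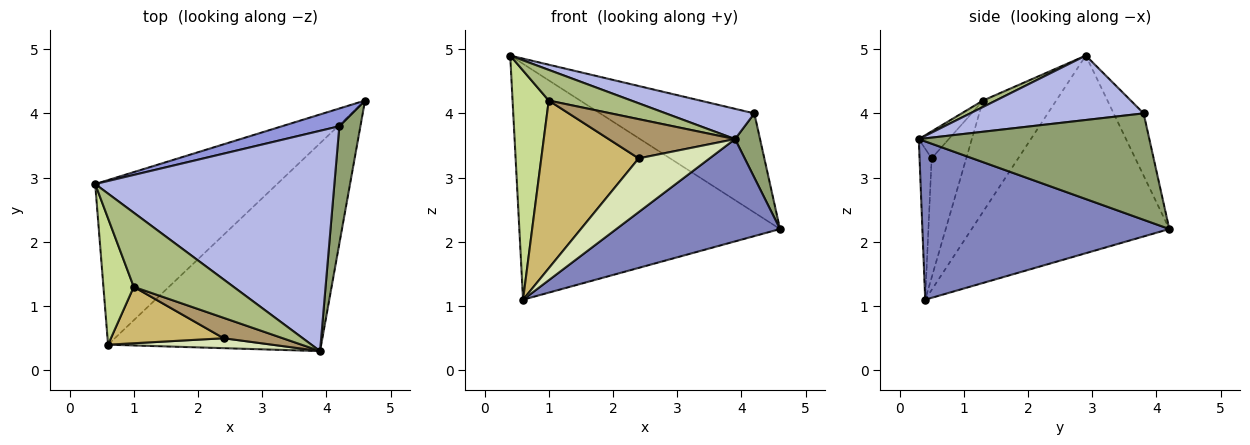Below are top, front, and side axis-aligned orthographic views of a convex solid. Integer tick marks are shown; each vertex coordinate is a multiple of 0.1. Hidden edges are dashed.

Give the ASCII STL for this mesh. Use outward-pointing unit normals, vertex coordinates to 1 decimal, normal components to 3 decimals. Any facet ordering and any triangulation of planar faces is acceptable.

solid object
 facet normal -0.528 0.696 -0.486
  outer loop
   vertex 0.6 0.4 1.1
   vertex 0.4 2.9 4.9
   vertex 4.6 4.2 2.2
  endloop
 endfacet
 facet normal 0.554 -0.368 -0.747
  outer loop
   vertex 0.6 0.4 1.1
   vertex 4.6 4.2 2.2
   vertex 3.9 0.3 3.6
  endloop
 endfacet
 facet normal -0.188 0.967 0.173
  outer loop
   vertex 4.2 3.8 4.0
   vertex 4.6 4.2 2.2
   vertex 0.4 2.9 4.9
  endloop
 endfacet
 facet normal 0.258 -0.131 0.957
  outer loop
   vertex 4.2 3.8 4.0
   vertex 0.4 2.9 4.9
   vertex 3.9 0.3 3.6
  endloop
 endfacet
 facet normal 0.975 -0.106 0.193
  outer loop
   vertex 4.2 3.8 4.0
   vertex 3.9 0.3 3.6
   vertex 4.6 4.2 2.2
  endloop
 endfacet
 facet normal 0.059 -0.381 0.923
  outer loop
   vertex 1.0 1.3 4.2
   vertex 3.9 0.3 3.6
   vertex 0.4 2.9 4.9
  endloop
 endfacet
 facet normal -0.871 -0.430 0.237
  outer loop
   vertex 1.0 1.3 4.2
   vertex 0.4 2.9 4.9
   vertex 0.6 0.4 1.1
  endloop
 endfacet
 facet normal -0.165 -0.970 0.179
  outer loop
   vertex 2.4 0.5 3.3
   vertex 0.6 0.4 1.1
   vertex 3.9 0.3 3.6
  endloop
 endfacet
 facet normal -0.206 -0.868 0.451
  outer loop
   vertex 2.4 0.5 3.3
   vertex 3.9 0.3 3.6
   vertex 1.0 1.3 4.2
  endloop
 endfacet
 facet normal -0.319 -0.898 0.302
  outer loop
   vertex 2.4 0.5 3.3
   vertex 1.0 1.3 4.2
   vertex 0.6 0.4 1.1
  endloop
 endfacet
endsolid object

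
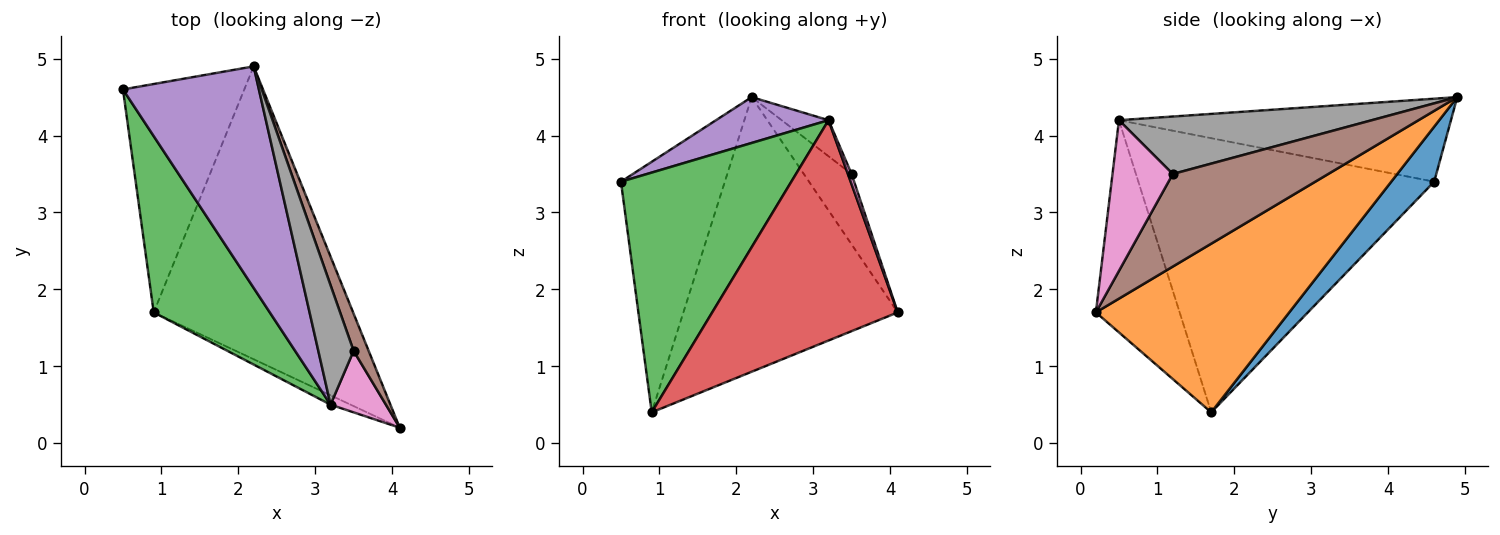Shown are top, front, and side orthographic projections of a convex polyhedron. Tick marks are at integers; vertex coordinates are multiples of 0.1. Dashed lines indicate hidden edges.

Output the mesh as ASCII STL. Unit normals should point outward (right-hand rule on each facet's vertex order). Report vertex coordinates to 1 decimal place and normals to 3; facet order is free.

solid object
 facet normal 0.292 0.707 -0.644
  outer loop
   vertex 2.2 4.9 4.5
   vertex 0.9 1.7 0.4
   vertex 0.5 4.6 3.4
  endloop
 endfacet
 facet normal 0.525 0.582 -0.621
  outer loop
   vertex 2.2 4.9 4.5
   vertex 4.1 0.2 1.7
   vertex 0.9 1.7 0.4
  endloop
 endfacet
 facet normal -0.814 -0.469 0.344
  outer loop
   vertex 3.2 0.5 4.2
   vertex 0.5 4.6 3.4
   vertex 0.9 1.7 0.4
  endloop
 endfacet
 facet normal -0.411 -0.911 -0.039
  outer loop
   vertex 3.2 0.5 4.2
   vertex 0.9 1.7 0.4
   vertex 4.1 0.2 1.7
  endloop
 endfacet
 facet normal -0.513 -0.174 0.840
  outer loop
   vertex 3.2 0.5 4.2
   vertex 2.2 4.9 4.5
   vertex 0.5 4.6 3.4
  endloop
 endfacet
 facet normal 0.945 0.290 0.154
  outer loop
   vertex 3.5 1.2 3.5
   vertex 4.1 0.2 1.7
   vertex 2.2 4.9 4.5
  endloop
 endfacet
 facet normal 0.937 -0.057 0.344
  outer loop
   vertex 3.5 1.2 3.5
   vertex 3.2 0.5 4.2
   vertex 4.1 0.2 1.7
  endloop
 endfacet
 facet normal 0.842 0.156 0.517
  outer loop
   vertex 3.5 1.2 3.5
   vertex 2.2 4.9 4.5
   vertex 3.2 0.5 4.2
  endloop
 endfacet
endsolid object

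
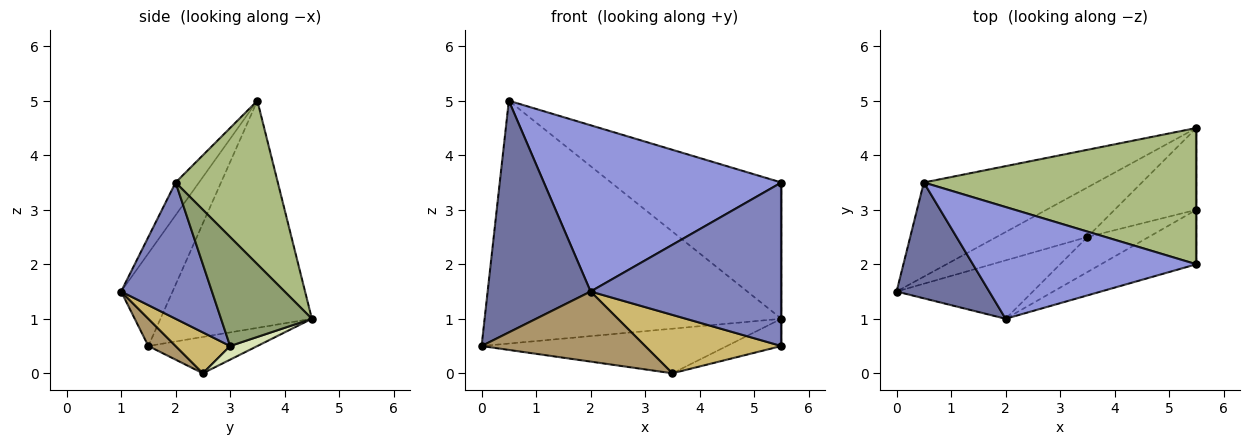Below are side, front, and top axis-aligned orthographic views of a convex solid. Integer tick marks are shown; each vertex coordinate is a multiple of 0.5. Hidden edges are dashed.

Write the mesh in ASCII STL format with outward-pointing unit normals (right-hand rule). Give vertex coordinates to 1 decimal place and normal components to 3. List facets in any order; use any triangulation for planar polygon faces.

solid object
 facet normal -0.408 -0.816 0.408
  outer loop
   vertex 2.0 1.0 1.5
   vertex 0.5 3.5 5.0
   vertex 0.0 1.5 0.5
  endloop
 endfacet
 facet normal 0.412 -0.865 -0.288
  outer loop
   vertex 5.5 2.0 3.5
   vertex 2.0 1.0 1.5
   vertex 5.5 3.0 0.5
  endloop
 endfacet
 facet normal -0.081 -0.827 0.556
  outer loop
   vertex 5.5 2.0 3.5
   vertex 0.5 3.5 5.0
   vertex 2.0 1.0 1.5
  endloop
 endfacet
 facet normal -0.430 0.842 -0.326
  outer loop
   vertex 5.5 4.5 1.0
   vertex 0.0 1.5 0.5
   vertex 0.5 3.5 5.0
  endloop
 endfacet
 facet normal 1.000 0.000 0.000
  outer loop
   vertex 5.5 4.5 1.0
   vertex 5.5 2.0 3.5
   vertex 5.5 3.0 0.5
  endloop
 endfacet
 facet normal 0.391 0.651 0.651
  outer loop
   vertex 5.5 4.5 1.0
   vertex 0.5 3.5 5.0
   vertex 5.5 2.0 3.5
  endloop
 endfacet
 facet normal -0.285 0.641 -0.712
  outer loop
   vertex 3.5 2.5 0.0
   vertex 0.0 1.5 0.5
   vertex 5.5 4.5 1.0
  endloop
 endfacet
 facet normal 0.156 0.312 -0.937
  outer loop
   vertex 3.5 2.5 0.0
   vertex 5.5 4.5 1.0
   vertex 5.5 3.0 0.5
  endloop
 endfacet
 facet normal 0.127 -0.762 -0.635
  outer loop
   vertex 3.5 2.5 0.0
   vertex 2.0 1.0 1.5
   vertex 0.0 1.5 0.5
  endloop
 endfacet
 facet normal 0.324 -0.811 -0.487
  outer loop
   vertex 3.5 2.5 0.0
   vertex 5.5 3.0 0.5
   vertex 2.0 1.0 1.5
  endloop
 endfacet
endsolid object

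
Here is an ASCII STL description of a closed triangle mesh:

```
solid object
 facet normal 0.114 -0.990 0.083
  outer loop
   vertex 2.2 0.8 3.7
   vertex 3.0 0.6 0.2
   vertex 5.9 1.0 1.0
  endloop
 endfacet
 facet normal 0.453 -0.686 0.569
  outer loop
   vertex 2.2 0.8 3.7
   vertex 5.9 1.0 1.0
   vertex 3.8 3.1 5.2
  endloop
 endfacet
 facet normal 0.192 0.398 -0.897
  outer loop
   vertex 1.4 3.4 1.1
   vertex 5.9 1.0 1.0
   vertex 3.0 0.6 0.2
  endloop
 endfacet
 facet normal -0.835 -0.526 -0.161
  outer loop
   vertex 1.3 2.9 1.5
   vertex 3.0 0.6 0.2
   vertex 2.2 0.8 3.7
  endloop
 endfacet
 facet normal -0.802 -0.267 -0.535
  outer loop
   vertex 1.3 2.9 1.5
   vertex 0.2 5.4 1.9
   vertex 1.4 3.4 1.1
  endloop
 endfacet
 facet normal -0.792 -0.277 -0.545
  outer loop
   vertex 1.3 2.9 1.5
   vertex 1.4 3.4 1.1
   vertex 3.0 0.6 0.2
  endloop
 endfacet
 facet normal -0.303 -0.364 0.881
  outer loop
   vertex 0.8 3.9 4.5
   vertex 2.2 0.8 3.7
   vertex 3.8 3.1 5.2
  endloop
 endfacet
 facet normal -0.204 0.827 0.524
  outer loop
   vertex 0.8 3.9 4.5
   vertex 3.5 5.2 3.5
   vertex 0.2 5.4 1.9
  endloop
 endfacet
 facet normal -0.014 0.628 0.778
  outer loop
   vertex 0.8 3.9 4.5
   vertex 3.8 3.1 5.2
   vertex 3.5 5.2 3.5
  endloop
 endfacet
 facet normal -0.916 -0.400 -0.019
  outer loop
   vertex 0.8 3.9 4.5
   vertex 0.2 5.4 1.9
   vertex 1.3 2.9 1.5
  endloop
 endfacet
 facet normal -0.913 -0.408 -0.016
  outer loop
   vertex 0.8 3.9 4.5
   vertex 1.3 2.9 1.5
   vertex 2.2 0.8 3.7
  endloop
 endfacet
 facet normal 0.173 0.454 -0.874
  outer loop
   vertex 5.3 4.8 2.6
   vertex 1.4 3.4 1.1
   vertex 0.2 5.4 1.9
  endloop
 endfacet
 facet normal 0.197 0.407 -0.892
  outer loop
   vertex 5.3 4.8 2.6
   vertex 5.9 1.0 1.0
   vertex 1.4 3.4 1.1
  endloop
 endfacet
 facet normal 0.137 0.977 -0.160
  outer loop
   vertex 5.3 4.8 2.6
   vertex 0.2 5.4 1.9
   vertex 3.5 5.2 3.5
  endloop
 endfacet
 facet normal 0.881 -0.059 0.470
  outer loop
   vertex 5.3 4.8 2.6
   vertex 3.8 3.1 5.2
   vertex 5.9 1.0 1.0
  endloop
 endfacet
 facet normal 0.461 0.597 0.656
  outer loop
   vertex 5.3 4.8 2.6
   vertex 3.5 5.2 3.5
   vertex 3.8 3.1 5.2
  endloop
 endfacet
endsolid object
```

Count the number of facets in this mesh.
16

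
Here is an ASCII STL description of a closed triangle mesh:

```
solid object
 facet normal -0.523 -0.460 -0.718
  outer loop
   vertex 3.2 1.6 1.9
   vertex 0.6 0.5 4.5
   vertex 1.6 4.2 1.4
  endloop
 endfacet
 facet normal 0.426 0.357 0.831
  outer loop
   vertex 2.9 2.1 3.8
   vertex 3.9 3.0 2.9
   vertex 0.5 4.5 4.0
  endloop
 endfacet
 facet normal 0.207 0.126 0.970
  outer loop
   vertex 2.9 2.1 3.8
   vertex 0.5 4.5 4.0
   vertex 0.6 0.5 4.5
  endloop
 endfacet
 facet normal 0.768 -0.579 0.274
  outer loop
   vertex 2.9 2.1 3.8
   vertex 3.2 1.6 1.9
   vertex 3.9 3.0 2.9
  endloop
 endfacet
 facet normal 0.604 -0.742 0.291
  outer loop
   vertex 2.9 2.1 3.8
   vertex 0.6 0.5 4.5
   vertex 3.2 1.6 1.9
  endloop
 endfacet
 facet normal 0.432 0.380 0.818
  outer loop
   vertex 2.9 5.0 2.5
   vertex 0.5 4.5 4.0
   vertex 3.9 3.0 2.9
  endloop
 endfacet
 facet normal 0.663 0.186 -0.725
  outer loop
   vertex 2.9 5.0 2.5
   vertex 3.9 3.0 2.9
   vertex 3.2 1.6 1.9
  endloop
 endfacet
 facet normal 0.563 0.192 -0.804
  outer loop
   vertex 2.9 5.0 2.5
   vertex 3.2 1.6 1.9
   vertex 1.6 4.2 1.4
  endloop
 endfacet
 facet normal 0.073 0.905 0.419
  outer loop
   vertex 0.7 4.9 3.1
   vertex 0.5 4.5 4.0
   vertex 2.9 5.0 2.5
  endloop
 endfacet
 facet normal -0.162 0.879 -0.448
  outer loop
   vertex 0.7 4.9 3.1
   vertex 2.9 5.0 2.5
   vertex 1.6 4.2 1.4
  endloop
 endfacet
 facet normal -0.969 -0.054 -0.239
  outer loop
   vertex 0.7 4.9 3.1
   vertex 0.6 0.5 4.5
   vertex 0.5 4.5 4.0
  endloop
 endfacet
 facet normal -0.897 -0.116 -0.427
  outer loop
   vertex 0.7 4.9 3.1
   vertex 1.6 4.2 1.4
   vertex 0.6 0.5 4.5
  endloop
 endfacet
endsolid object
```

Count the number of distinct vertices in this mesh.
8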